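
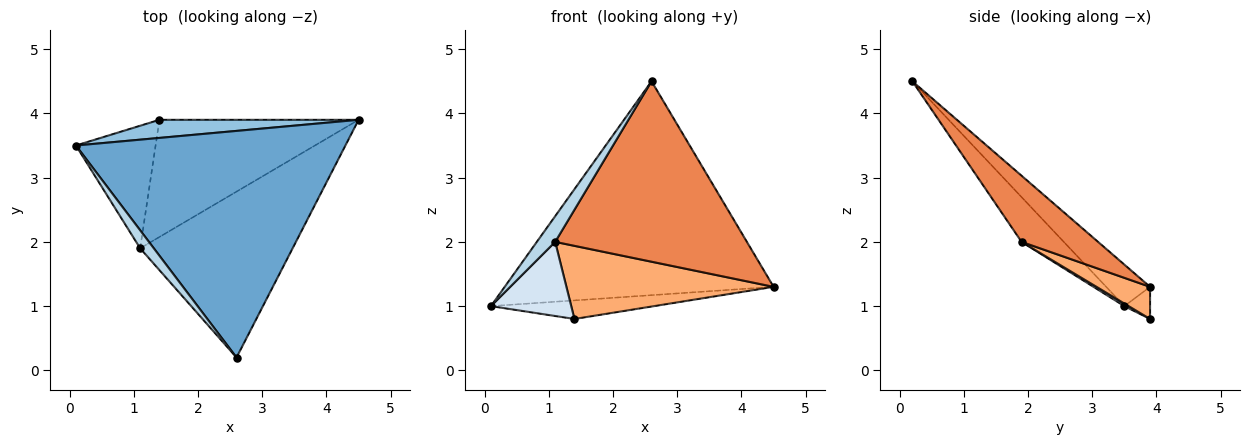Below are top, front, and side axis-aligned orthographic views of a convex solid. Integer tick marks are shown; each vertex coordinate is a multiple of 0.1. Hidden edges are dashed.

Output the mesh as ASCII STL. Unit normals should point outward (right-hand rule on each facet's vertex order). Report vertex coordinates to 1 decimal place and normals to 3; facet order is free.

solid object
 facet normal -0.111 0.682 0.723
  outer loop
   vertex 2.6 0.2 4.5
   vertex 4.5 3.9 1.3
   vertex 0.1 3.5 1.0
  endloop
 endfacet
 facet normal -0.112 0.711 0.694
  outer loop
   vertex 1.4 3.9 0.8
   vertex 0.1 3.5 1.0
   vertex 4.5 3.9 1.3
  endloop
 endfacet
 facet normal -0.883 -0.384 0.269
  outer loop
   vertex 1.1 1.9 2.0
   vertex 2.6 0.2 4.5
   vertex 0.1 3.5 1.0
  endloop
 endfacet
 facet normal 0.028 -0.517 -0.855
  outer loop
   vertex 1.1 1.9 2.0
   vertex 0.1 3.5 1.0
   vertex 1.4 3.9 0.8
  endloop
 endfacet
 facet normal 0.282 -0.706 -0.649
  outer loop
   vertex 1.1 1.9 2.0
   vertex 4.5 3.9 1.3
   vertex 2.6 0.2 4.5
  endloop
 endfacet
 facet normal 0.136 -0.525 -0.840
  outer loop
   vertex 1.1 1.9 2.0
   vertex 1.4 3.9 0.8
   vertex 4.5 3.9 1.3
  endloop
 endfacet
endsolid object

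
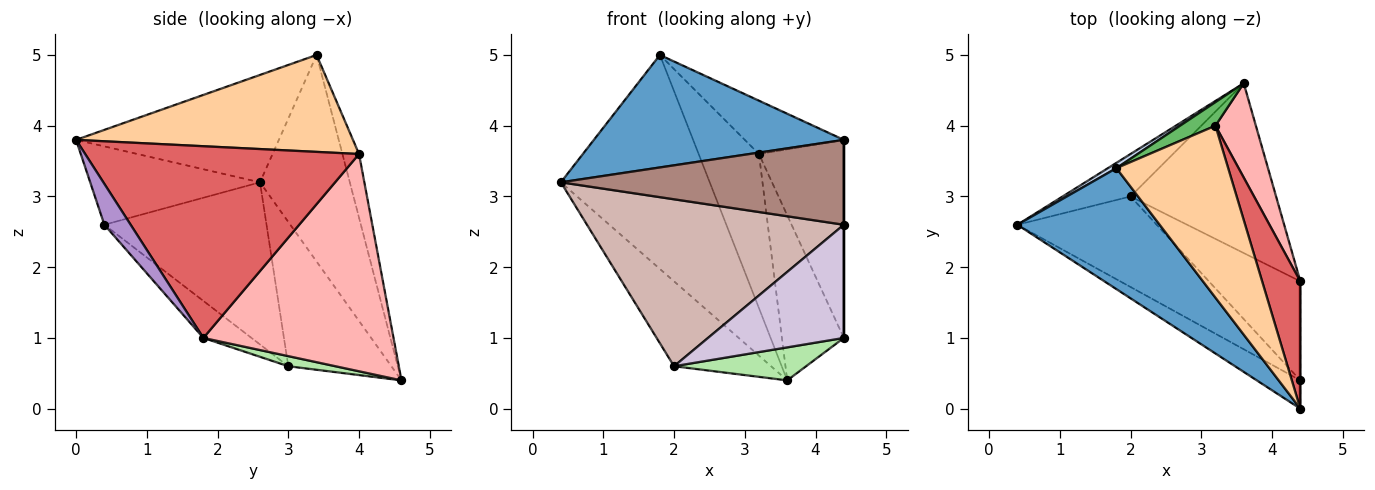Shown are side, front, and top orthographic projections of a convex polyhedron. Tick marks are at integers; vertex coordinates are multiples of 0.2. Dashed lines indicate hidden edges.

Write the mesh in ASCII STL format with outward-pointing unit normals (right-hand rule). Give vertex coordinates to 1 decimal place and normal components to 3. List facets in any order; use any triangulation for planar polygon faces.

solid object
 facet normal -0.484 -0.596 0.641
  outer loop
   vertex 1.8 3.4 5.0
   vertex 0.4 2.6 3.2
   vertex 4.4 0.0 3.8
  endloop
 endfacet
 facet normal -0.516 0.856 0.021
  outer loop
   vertex 1.8 3.4 5.0
   vertex 3.6 4.6 0.4
   vertex 0.4 2.6 3.2
  endloop
 endfacet
 facet normal -0.689 0.648 -0.324
  outer loop
   vertex 2.0 3.0 0.6
   vertex 0.4 2.6 3.2
   vertex 3.6 4.6 0.4
  endloop
 endfacet
 facet normal 0.638 0.228 0.736
  outer loop
   vertex 3.2 4.0 3.6
   vertex 1.8 3.4 5.0
   vertex 4.4 0.0 3.8
  endloop
 endfacet
 facet normal -0.263 0.954 0.146
  outer loop
   vertex 3.2 4.0 3.6
   vertex 3.6 4.6 0.4
   vertex 1.8 3.4 5.0
  endloop
 endfacet
 facet normal 0.068 -0.190 -0.979
  outer loop
   vertex 4.4 1.8 1.0
   vertex 2.0 3.0 0.6
   vertex 3.6 4.6 0.4
  endloop
 endfacet
 facet normal 0.938 0.291 0.187
  outer loop
   vertex 4.4 1.8 1.0
   vertex 3.2 4.0 3.6
   vertex 4.4 0.0 3.8
  endloop
 endfacet
 facet normal 0.936 0.305 0.174
  outer loop
   vertex 4.4 1.8 1.0
   vertex 3.6 4.6 0.4
   vertex 3.2 4.0 3.6
  endloop
 endfacet
 facet normal 1.000 0.000 0.000
  outer loop
   vertex 4.4 0.4 2.6
   vertex 4.4 1.8 1.0
   vertex 4.4 0.0 3.8
  endloop
 endfacet
 facet normal -0.258 -0.727 -0.636
  outer loop
   vertex 4.4 0.4 2.6
   vertex 2.0 3.0 0.6
   vertex 4.4 1.8 1.0
  endloop
 endfacet
 facet normal -0.495 -0.824 -0.275
  outer loop
   vertex 4.4 0.4 2.6
   vertex 4.4 0.0 3.8
   vertex 0.4 2.6 3.2
  endloop
 endfacet
 facet normal -0.485 -0.769 -0.417
  outer loop
   vertex 4.4 0.4 2.6
   vertex 0.4 2.6 3.2
   vertex 2.0 3.0 0.6
  endloop
 endfacet
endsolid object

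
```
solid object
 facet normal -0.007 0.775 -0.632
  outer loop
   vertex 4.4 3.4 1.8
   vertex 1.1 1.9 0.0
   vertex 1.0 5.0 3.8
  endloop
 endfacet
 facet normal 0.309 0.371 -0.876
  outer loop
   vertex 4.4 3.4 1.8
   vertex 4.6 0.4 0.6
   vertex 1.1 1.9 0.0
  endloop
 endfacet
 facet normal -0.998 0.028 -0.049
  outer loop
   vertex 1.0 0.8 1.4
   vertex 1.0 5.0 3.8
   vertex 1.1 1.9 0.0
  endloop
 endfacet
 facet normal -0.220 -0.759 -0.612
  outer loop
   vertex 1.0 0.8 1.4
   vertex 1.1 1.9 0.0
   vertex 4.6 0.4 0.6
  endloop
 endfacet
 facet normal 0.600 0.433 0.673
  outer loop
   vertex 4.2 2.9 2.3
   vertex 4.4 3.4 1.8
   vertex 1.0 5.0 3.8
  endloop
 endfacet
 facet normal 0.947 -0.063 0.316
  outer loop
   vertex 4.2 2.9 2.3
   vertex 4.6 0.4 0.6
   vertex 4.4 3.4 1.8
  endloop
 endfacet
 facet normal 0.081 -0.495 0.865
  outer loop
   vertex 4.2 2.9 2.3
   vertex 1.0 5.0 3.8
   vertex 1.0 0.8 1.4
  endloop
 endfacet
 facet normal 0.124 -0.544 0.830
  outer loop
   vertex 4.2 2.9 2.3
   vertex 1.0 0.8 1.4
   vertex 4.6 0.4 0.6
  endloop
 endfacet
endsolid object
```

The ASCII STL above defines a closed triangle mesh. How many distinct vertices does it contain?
6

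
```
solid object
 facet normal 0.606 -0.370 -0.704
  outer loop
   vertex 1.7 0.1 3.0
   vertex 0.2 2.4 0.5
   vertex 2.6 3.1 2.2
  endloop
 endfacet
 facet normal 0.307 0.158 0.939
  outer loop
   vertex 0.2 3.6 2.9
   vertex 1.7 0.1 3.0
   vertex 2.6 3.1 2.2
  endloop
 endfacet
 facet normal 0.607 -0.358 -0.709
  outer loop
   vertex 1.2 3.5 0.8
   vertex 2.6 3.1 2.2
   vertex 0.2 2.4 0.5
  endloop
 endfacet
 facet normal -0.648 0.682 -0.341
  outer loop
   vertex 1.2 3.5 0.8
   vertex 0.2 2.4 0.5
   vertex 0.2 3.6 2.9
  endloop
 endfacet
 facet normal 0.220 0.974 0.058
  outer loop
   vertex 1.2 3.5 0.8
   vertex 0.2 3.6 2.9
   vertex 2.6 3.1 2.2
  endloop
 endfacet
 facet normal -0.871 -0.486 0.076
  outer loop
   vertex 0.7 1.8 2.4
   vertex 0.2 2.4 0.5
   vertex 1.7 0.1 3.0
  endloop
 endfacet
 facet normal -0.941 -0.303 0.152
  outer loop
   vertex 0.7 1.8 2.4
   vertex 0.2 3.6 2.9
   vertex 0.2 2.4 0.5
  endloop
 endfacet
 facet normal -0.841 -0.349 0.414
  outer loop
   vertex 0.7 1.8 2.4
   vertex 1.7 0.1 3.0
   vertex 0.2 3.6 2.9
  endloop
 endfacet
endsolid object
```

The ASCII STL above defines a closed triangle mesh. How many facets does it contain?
8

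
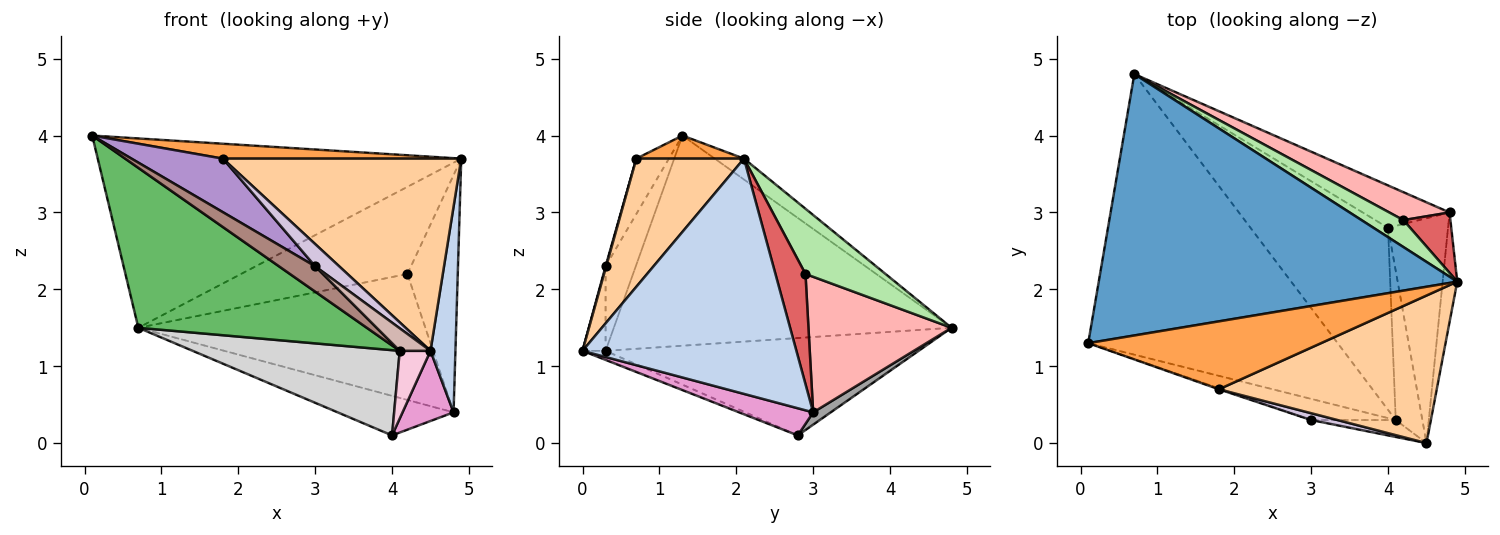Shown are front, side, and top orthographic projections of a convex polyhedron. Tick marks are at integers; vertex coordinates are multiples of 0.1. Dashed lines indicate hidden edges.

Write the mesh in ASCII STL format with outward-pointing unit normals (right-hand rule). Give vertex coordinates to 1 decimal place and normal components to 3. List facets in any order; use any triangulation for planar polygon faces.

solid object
 facet normal -0.047 0.586 0.809
  outer loop
   vertex 0.7 4.8 1.5
   vertex 0.1 1.3 4.0
   vertex 4.9 2.1 3.7
  endloop
 endfacet
 facet normal 0.991 -0.116 -0.062
  outer loop
   vertex 4.8 3.0 0.4
   vertex 4.9 2.1 3.7
   vertex 4.5 0.0 1.2
  endloop
 endfacet
 facet normal 0.096 -0.213 0.972
  outer loop
   vertex 1.8 0.7 3.7
   vertex 4.9 2.1 3.7
   vertex 0.1 1.3 4.0
  endloop
 endfacet
 facet normal 0.337 -0.747 0.573
  outer loop
   vertex 1.8 0.7 3.7
   vertex 4.5 0.0 1.2
   vertex 4.9 2.1 3.7
  endloop
 endfacet
 facet normal -0.591 -0.400 -0.701
  outer loop
   vertex 4.1 0.3 1.2
   vertex 0.1 1.3 4.0
   vertex 0.7 4.8 1.5
  endloop
 endfacet
 facet normal 0.418 0.868 0.268
  outer loop
   vertex 4.2 2.9 2.2
   vertex 0.7 4.8 1.5
   vertex 4.9 2.1 3.7
  endloop
 endfacet
 facet normal 0.501 0.839 0.214
  outer loop
   vertex 4.2 2.9 2.2
   vertex 4.9 2.1 3.7
   vertex 4.8 3.0 0.4
  endloop
 endfacet
 facet normal 0.438 0.878 0.195
  outer loop
   vertex 4.2 2.9 2.2
   vertex 4.8 3.0 0.4
   vertex 0.7 4.8 1.5
  endloop
 endfacet
 facet normal -0.336 -0.942 -0.019
  outer loop
   vertex 3.0 0.3 2.3
   vertex 1.8 0.7 3.7
   vertex 0.1 1.3 4.0
  endloop
 endfacet
 facet normal 0.024 -0.955 0.294
  outer loop
   vertex 3.0 0.3 2.3
   vertex 4.5 0.0 1.2
   vertex 1.8 0.7 3.7
  endloop
 endfacet
 facet normal -0.539 -0.647 -0.539
  outer loop
   vertex 3.0 0.3 2.3
   vertex 0.1 1.3 4.0
   vertex 4.1 0.3 1.2
  endloop
 endfacet
 facet normal -0.514 -0.686 -0.514
  outer loop
   vertex 3.0 0.3 2.3
   vertex 4.1 0.3 1.2
   vertex 4.5 0.0 1.2
  endloop
 endfacet
 facet normal 0.397 -0.273 -0.876
  outer loop
   vertex 4.0 2.8 0.1
   vertex 4.8 3.0 0.4
   vertex 4.5 0.0 1.2
  endloop
 endfacet
 facet normal -0.296 -0.395 -0.870
  outer loop
   vertex 4.0 2.8 0.1
   vertex 4.5 0.0 1.2
   vertex 4.1 0.3 1.2
  endloop
 endfacet
 facet normal 0.103 0.679 -0.727
  outer loop
   vertex 4.0 2.8 0.1
   vertex 0.7 4.8 1.5
   vertex 4.8 3.0 0.4
  endloop
 endfacet
 facet normal -0.540 -0.357 -0.762
  outer loop
   vertex 4.0 2.8 0.1
   vertex 4.1 0.3 1.2
   vertex 0.7 4.8 1.5
  endloop
 endfacet
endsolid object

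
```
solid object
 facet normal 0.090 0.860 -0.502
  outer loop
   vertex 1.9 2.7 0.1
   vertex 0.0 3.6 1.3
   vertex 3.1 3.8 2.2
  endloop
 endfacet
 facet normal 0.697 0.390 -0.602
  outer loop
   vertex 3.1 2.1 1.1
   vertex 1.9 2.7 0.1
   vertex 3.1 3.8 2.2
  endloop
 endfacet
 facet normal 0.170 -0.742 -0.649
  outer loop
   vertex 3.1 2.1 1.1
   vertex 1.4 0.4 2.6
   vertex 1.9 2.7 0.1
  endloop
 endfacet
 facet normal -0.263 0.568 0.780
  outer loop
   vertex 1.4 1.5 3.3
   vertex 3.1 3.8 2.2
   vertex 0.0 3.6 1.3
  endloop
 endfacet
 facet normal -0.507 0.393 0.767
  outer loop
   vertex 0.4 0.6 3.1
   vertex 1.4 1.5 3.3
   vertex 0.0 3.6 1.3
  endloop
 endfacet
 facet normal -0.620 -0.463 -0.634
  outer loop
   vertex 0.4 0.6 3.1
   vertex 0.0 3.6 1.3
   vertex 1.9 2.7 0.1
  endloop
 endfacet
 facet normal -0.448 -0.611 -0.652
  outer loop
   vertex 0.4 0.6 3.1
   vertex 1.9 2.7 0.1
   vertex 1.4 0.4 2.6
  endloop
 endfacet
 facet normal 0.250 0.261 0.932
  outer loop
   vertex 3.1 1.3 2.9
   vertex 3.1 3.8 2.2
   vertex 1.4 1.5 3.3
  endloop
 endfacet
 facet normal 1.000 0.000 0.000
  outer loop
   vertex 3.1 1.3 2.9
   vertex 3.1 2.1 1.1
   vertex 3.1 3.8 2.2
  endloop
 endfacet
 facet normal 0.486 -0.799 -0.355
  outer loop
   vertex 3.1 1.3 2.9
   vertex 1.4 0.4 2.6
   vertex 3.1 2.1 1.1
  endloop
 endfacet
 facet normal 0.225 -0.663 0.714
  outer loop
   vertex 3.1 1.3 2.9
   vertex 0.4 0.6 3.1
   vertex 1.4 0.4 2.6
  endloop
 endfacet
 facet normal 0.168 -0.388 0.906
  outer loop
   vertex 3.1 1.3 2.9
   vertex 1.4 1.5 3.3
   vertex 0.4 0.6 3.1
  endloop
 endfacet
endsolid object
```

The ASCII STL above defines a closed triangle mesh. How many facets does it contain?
12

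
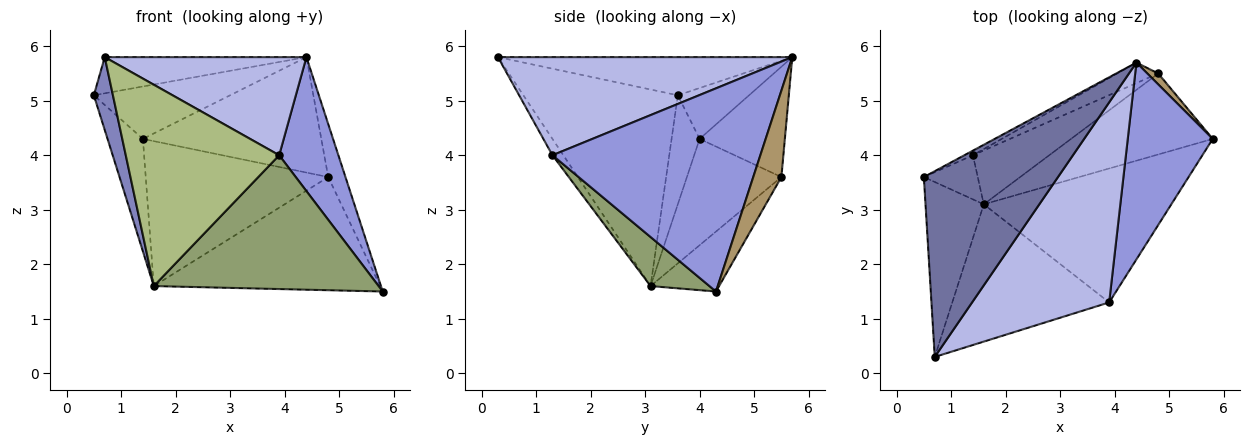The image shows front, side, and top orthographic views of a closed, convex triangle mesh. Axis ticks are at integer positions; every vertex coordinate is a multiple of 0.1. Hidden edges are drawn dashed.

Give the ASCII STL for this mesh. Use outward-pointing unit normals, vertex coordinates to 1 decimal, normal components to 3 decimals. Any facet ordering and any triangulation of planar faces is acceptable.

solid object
 facet normal -0.269 0.184 0.945
  outer loop
   vertex 4.4 5.7 5.8
   vertex 0.5 3.6 5.1
   vertex 0.7 0.3 5.8
  endloop
 endfacet
 facet normal -0.952 -0.118 -0.282
  outer loop
   vertex 1.6 3.1 1.6
   vertex 0.7 0.3 5.8
   vertex 0.5 3.6 5.1
  endloop
 endfacet
 facet normal 0.892 -0.254 0.373
  outer loop
   vertex 3.9 1.3 4.0
   vertex 5.8 4.3 1.5
   vertex 4.4 5.7 5.8
  endloop
 endfacet
 facet normal 0.541 -0.370 0.755
  outer loop
   vertex 3.9 1.3 4.0
   vertex 4.4 5.7 5.8
   vertex 0.7 0.3 5.8
  endloop
 endfacet
 facet normal 0.182 -0.695 -0.696
  outer loop
   vertex 3.9 1.3 4.0
   vertex 1.6 3.1 1.6
   vertex 5.8 4.3 1.5
  endloop
 endfacet
 facet normal -0.059 -0.825 -0.562
  outer loop
   vertex 3.9 1.3 4.0
   vertex 0.7 0.3 5.8
   vertex 1.6 3.1 1.6
  endloop
 endfacet
 facet normal -0.462 0.884 -0.078
  outer loop
   vertex 1.4 4.0 4.3
   vertex 0.5 3.6 5.1
   vertex 4.4 5.7 5.8
  endloop
 endfacet
 facet normal -0.594 0.749 -0.294
  outer loop
   vertex 1.4 4.0 4.3
   vertex 1.6 3.1 1.6
   vertex 0.5 3.6 5.1
  endloop
 endfacet
 facet normal 0.848 0.519 0.107
  outer loop
   vertex 4.8 5.5 3.6
   vertex 4.4 5.7 5.8
   vertex 5.8 4.3 1.5
  endloop
 endfacet
 facet normal -0.239 0.790 -0.565
  outer loop
   vertex 4.8 5.5 3.6
   vertex 5.8 4.3 1.5
   vertex 1.6 3.1 1.6
  endloop
 endfacet
 facet normal -0.426 0.891 -0.158
  outer loop
   vertex 4.8 5.5 3.6
   vertex 1.4 4.0 4.3
   vertex 4.4 5.7 5.8
  endloop
 endfacet
 facet normal -0.437 0.843 -0.313
  outer loop
   vertex 4.8 5.5 3.6
   vertex 1.6 3.1 1.6
   vertex 1.4 4.0 4.3
  endloop
 endfacet
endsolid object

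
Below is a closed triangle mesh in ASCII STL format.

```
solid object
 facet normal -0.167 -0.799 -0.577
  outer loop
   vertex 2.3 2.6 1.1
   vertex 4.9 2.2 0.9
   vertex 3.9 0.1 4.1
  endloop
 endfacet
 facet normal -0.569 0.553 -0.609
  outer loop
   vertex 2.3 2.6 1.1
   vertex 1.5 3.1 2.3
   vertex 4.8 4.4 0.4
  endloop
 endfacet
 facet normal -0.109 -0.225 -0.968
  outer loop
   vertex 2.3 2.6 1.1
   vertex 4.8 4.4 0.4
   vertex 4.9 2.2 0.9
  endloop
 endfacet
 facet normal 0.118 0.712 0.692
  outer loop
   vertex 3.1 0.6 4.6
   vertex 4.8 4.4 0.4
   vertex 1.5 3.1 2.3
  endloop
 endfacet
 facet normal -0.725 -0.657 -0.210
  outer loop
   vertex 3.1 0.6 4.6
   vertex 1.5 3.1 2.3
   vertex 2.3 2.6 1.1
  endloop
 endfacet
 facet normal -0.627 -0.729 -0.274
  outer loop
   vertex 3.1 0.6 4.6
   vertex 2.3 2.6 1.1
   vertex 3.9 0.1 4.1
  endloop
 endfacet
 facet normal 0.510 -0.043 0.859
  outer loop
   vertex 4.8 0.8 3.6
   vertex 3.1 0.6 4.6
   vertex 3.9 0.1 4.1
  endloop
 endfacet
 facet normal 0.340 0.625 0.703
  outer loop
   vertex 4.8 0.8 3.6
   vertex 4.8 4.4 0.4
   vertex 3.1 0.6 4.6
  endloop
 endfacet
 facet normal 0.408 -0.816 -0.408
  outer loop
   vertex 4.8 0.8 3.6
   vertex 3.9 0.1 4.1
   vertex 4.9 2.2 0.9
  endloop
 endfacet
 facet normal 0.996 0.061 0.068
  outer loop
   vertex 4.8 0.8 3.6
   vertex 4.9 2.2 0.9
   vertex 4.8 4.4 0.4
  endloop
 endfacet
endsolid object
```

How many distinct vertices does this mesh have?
7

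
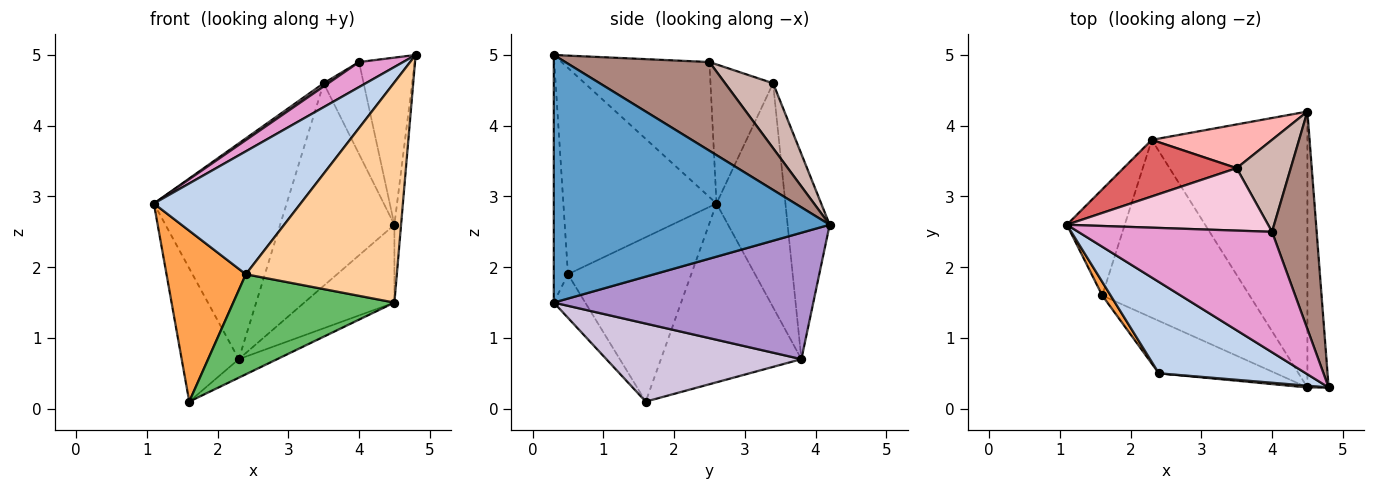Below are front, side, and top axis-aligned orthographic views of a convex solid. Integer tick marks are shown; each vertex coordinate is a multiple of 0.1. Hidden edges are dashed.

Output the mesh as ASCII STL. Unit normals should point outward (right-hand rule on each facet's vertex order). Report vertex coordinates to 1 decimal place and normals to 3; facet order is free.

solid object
 facet normal 0.996 0.024 -0.085
  outer loop
   vertex 4.5 0.3 1.5
   vertex 4.5 4.2 2.6
   vertex 4.8 0.3 5.0
  endloop
 endfacet
 facet normal -0.642 -0.615 0.457
  outer loop
   vertex 2.4 0.5 1.9
   vertex 4.8 0.3 5.0
   vertex 1.1 2.6 2.9
  endloop
 endfacet
 facet normal -0.840 -0.541 0.043
  outer loop
   vertex 2.4 0.5 1.9
   vertex 1.1 2.6 2.9
   vertex 1.6 1.6 0.1
  endloop
 endfacet
 facet normal -0.093 -0.996 0.008
  outer loop
   vertex 2.4 0.5 1.9
   vertex 4.5 0.3 1.5
   vertex 4.8 0.3 5.0
  endloop
 endfacet
 facet normal -0.170 -0.873 -0.458
  outer loop
   vertex 2.4 0.5 1.9
   vertex 1.6 1.6 0.1
   vertex 4.5 0.3 1.5
  endloop
 endfacet
 facet normal -0.887 0.361 -0.287
  outer loop
   vertex 2.3 3.8 0.7
   vertex 1.6 1.6 0.1
   vertex 1.1 2.6 2.9
  endloop
 endfacet
 facet normal -0.449 0.864 0.227
  outer loop
   vertex 2.3 3.8 0.7
   vertex 1.1 2.6 2.9
   vertex 3.5 3.4 4.6
  endloop
 endfacet
 facet normal -0.339 0.920 0.199
  outer loop
   vertex 2.3 3.8 0.7
   vertex 3.5 3.4 4.6
   vertex 4.5 4.2 2.6
  endloop
 endfacet
 facet normal 0.616 0.214 -0.758
  outer loop
   vertex 2.3 3.8 0.7
   vertex 4.5 4.2 2.6
   vertex 4.5 0.3 1.5
  endloop
 endfacet
 facet normal 0.466 0.092 -0.880
  outer loop
   vertex 2.3 3.8 0.7
   vertex 4.5 0.3 1.5
   vertex 1.6 1.6 0.1
  endloop
 endfacet
 facet normal 0.844 0.326 0.425
  outer loop
   vertex 4.0 2.5 4.9
   vertex 4.8 0.3 5.0
   vertex 4.5 4.2 2.6
  endloop
 endfacet
 facet normal 0.647 0.539 0.539
  outer loop
   vertex 4.0 2.5 4.9
   vertex 4.5 4.2 2.6
   vertex 3.5 3.4 4.6
  endloop
 endfacet
 facet normal -0.564 -0.168 0.809
  outer loop
   vertex 4.0 2.5 4.9
   vertex 1.1 2.6 2.9
   vertex 4.8 0.3 5.0
  endloop
 endfacet
 facet normal -0.568 -0.042 0.822
  outer loop
   vertex 4.0 2.5 4.9
   vertex 3.5 3.4 4.6
   vertex 1.1 2.6 2.9
  endloop
 endfacet
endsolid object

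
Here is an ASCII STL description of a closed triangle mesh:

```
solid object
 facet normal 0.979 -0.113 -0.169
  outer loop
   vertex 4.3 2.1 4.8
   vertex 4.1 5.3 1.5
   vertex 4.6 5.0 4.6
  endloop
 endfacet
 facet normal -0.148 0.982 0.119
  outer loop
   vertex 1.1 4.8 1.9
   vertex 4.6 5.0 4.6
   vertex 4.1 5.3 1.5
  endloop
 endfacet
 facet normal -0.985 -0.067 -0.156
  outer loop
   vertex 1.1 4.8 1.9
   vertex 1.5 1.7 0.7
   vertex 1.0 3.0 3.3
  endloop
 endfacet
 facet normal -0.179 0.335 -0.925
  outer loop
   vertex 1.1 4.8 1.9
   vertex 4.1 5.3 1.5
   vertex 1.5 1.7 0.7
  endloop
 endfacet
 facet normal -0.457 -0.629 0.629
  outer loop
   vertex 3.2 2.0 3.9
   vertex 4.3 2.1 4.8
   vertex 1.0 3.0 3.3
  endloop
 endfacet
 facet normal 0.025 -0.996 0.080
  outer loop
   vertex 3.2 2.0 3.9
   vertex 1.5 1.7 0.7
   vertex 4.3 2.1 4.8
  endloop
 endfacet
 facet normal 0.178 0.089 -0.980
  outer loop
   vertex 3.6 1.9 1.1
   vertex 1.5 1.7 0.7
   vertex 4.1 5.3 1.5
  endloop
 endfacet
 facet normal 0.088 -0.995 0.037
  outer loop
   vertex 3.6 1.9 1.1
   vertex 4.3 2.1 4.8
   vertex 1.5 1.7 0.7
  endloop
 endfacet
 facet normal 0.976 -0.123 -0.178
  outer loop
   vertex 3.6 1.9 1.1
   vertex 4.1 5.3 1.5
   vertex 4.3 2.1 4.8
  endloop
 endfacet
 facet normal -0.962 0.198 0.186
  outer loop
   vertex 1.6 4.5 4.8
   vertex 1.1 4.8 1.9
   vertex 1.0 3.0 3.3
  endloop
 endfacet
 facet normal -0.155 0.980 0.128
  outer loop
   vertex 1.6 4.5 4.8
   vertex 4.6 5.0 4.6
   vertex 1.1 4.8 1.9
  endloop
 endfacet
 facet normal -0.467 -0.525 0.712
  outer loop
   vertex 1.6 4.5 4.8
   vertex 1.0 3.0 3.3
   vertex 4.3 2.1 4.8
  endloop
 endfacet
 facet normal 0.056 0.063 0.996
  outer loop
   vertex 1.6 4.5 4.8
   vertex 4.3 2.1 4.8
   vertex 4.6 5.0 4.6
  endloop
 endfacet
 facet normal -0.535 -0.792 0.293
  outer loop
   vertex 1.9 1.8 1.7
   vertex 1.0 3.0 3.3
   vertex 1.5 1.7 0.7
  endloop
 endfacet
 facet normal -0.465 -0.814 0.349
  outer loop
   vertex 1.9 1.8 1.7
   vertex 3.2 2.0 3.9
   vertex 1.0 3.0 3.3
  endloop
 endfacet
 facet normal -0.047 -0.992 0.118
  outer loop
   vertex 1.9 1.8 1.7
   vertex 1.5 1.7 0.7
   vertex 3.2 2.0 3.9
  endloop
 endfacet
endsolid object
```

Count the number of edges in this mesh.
24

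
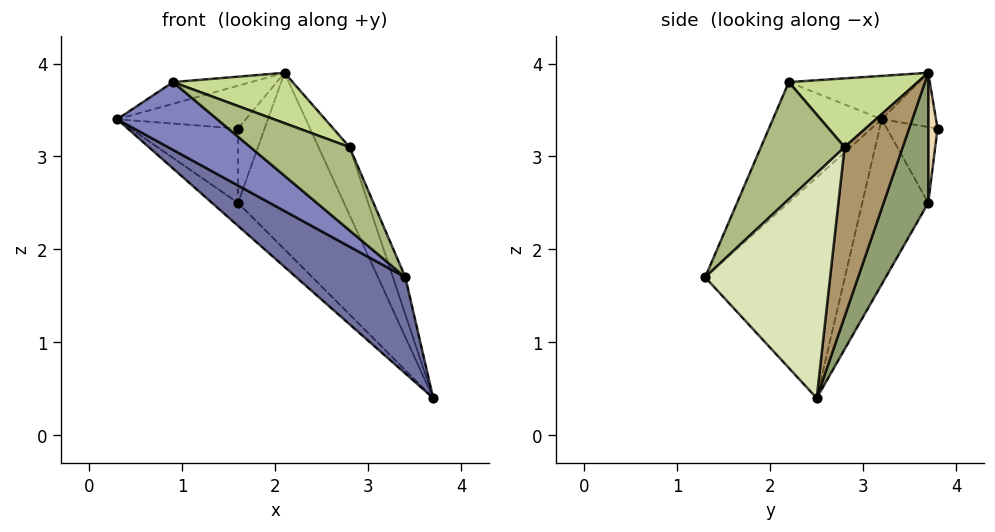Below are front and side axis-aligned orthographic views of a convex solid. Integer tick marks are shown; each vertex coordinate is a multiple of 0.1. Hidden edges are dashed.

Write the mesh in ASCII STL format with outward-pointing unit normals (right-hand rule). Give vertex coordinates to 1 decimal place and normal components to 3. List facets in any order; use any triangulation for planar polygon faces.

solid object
 facet normal -0.631 -0.492 -0.600
  outer loop
   vertex 3.4 1.3 1.7
   vertex 0.3 3.2 3.4
   vertex 3.7 2.5 0.4
  endloop
 endfacet
 facet normal -0.635 -0.584 -0.506
  outer loop
   vertex 0.9 2.2 3.8
   vertex 0.3 3.2 3.4
   vertex 3.4 1.3 1.7
  endloop
 endfacet
 facet normal -0.311 0.186 0.932
  outer loop
   vertex 0.9 2.2 3.8
   vertex 2.1 3.7 3.9
   vertex 0.3 3.2 3.4
  endloop
 endfacet
 facet normal -0.613 0.242 -0.752
  outer loop
   vertex 1.6 3.7 2.5
   vertex 3.7 2.5 0.4
   vertex 0.3 3.2 3.4
  endloop
 endfacet
 facet normal 0.384 0.913 -0.137
  outer loop
   vertex 1.6 3.7 2.5
   vertex 2.1 3.7 3.9
   vertex 3.7 2.5 0.4
  endloop
 endfacet
 facet normal 0.435 -0.515 0.738
  outer loop
   vertex 2.8 2.8 3.1
   vertex 0.9 2.2 3.8
   vertex 3.4 1.3 1.7
  endloop
 endfacet
 facet normal 0.425 -0.394 0.815
  outer loop
   vertex 2.8 2.8 3.1
   vertex 2.1 3.7 3.9
   vertex 0.9 2.2 3.8
  endloop
 endfacet
 facet normal 0.948 0.094 0.305
  outer loop
   vertex 2.8 2.8 3.1
   vertex 3.4 1.3 1.7
   vertex 3.7 2.5 0.4
  endloop
 endfacet
 facet normal 0.857 0.458 0.235
  outer loop
   vertex 2.8 2.8 3.1
   vertex 3.7 2.5 0.4
   vertex 2.1 3.7 3.9
  endloop
 endfacet
 facet normal -0.351 0.832 0.431
  outer loop
   vertex 1.6 3.8 3.3
   vertex 0.3 3.2 3.4
   vertex 2.1 3.7 3.9
  endloop
 endfacet
 facet normal -0.424 0.899 -0.112
  outer loop
   vertex 1.6 3.8 3.3
   vertex 1.6 3.7 2.5
   vertex 0.3 3.2 3.4
  endloop
 endfacet
 facet normal 0.328 0.937 -0.117
  outer loop
   vertex 1.6 3.8 3.3
   vertex 2.1 3.7 3.9
   vertex 1.6 3.7 2.5
  endloop
 endfacet
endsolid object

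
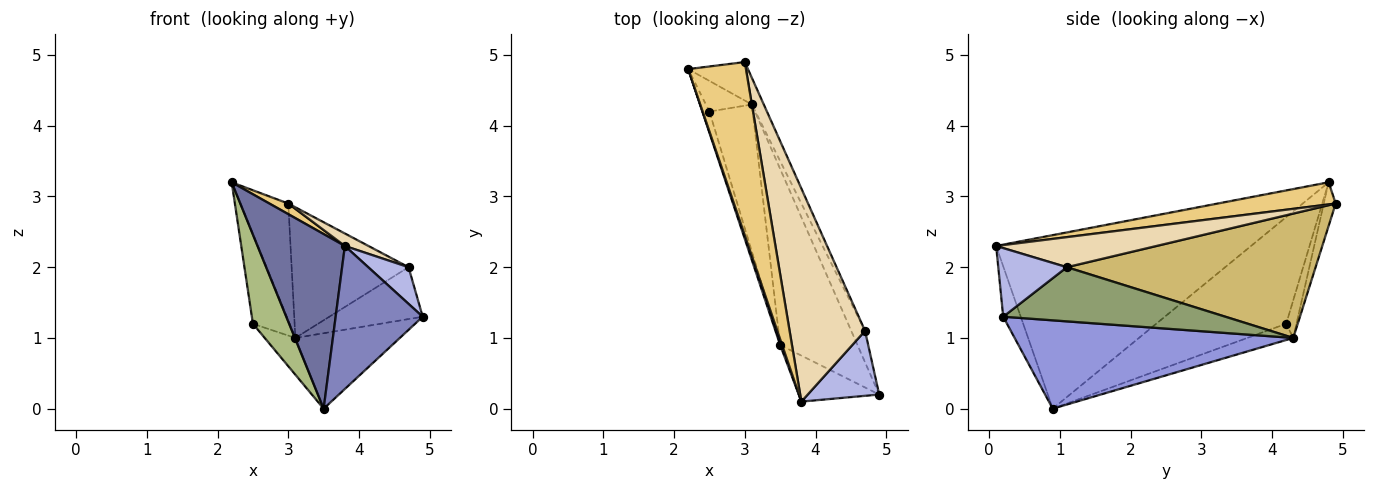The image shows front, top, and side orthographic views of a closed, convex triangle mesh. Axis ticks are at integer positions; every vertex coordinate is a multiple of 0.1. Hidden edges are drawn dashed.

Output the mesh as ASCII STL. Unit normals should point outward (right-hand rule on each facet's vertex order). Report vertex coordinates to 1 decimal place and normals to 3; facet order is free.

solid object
 facet normal -0.946 -0.324 0.011
  outer loop
   vertex 3.5 0.9 0.0
   vertex 3.8 0.1 2.3
   vertex 2.2 4.8 3.2
  endloop
 endfacet
 facet normal -0.188 -0.935 -0.301
  outer loop
   vertex 3.5 0.9 0.0
   vertex 4.9 0.2 1.3
   vertex 3.8 0.1 2.3
  endloop
 endfacet
 facet normal 0.724 0.272 -0.634
  outer loop
   vertex 3.1 4.3 1.0
   vertex 4.9 0.2 1.3
   vertex 3.5 0.9 0.0
  endloop
 endfacet
 facet normal 0.642 -0.377 0.668
  outer loop
   vertex 4.7 1.1 2.0
   vertex 3.8 0.1 2.3
   vertex 4.9 0.2 1.3
  endloop
 endfacet
 facet normal 0.897 0.377 -0.229
  outer loop
   vertex 4.7 1.1 2.0
   vertex 4.9 0.2 1.3
   vertex 3.1 4.3 1.0
  endloop
 endfacet
 facet normal -0.961 -0.268 -0.064
  outer loop
   vertex 2.5 4.2 1.2
   vertex 3.5 0.9 0.0
   vertex 2.2 4.8 3.2
  endloop
 endfacet
 facet normal -0.257 0.914 -0.313
  outer loop
   vertex 2.5 4.2 1.2
   vertex 2.2 4.8 3.2
   vertex 3.1 4.3 1.0
  endloop
 endfacet
 facet normal -0.342 0.228 -0.912
  outer loop
   vertex 2.5 4.2 1.2
   vertex 3.1 4.3 1.0
   vertex 3.5 0.9 0.0
  endloop
 endfacet
 facet normal -0.230 0.925 -0.304
  outer loop
   vertex 3.0 4.9 2.9
   vertex 3.1 4.3 1.0
   vertex 2.2 4.8 3.2
  endloop
 endfacet
 facet normal 0.902 0.424 -0.086
  outer loop
   vertex 3.0 4.9 2.9
   vertex 4.7 1.1 2.0
   vertex 3.1 4.3 1.0
  endloop
 endfacet
 facet normal 0.357 -0.057 0.932
  outer loop
   vertex 3.0 4.9 2.9
   vertex 2.2 4.8 3.2
   vertex 3.8 0.1 2.3
  endloop
 endfacet
 facet normal 0.370 -0.054 0.928
  outer loop
   vertex 3.0 4.9 2.9
   vertex 3.8 0.1 2.3
   vertex 4.7 1.1 2.0
  endloop
 endfacet
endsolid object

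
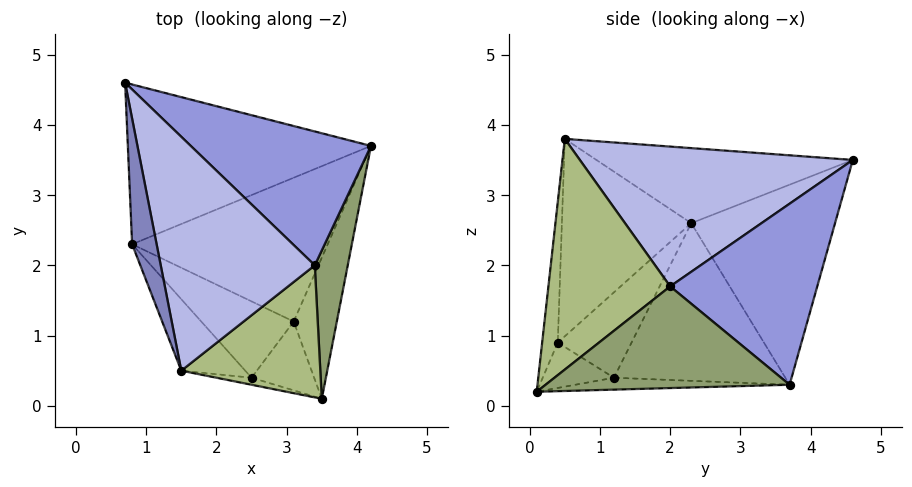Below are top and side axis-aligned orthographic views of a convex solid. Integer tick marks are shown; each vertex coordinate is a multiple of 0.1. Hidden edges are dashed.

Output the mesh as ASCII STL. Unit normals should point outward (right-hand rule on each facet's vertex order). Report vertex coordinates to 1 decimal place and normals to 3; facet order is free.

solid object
 facet normal -0.613 0.265 -0.745
  outer loop
   vertex 0.8 2.3 2.6
   vertex 0.7 4.6 3.5
   vertex 4.2 3.7 0.3
  endloop
 endfacet
 facet normal -0.938 -0.161 0.306
  outer loop
   vertex 0.8 2.3 2.6
   vertex 1.5 0.5 3.8
   vertex 0.7 4.6 3.5
  endloop
 endfacet
 facet normal 0.688 0.240 0.685
  outer loop
   vertex 3.4 2.0 1.7
   vertex 4.2 3.7 0.3
   vertex 0.7 4.6 3.5
  endloop
 endfacet
 facet normal 0.661 0.182 0.728
  outer loop
   vertex 3.4 2.0 1.7
   vertex 0.7 4.6 3.5
   vertex 1.5 0.5 3.8
  endloop
 endfacet
 facet normal 0.934 -0.190 0.303
  outer loop
   vertex 3.4 2.0 1.7
   vertex 3.5 0.1 0.2
   vertex 4.2 3.7 0.3
  endloop
 endfacet
 facet normal 0.805 -0.341 0.485
  outer loop
   vertex 3.4 2.0 1.7
   vertex 1.5 0.5 3.8
   vertex 3.5 0.1 0.2
  endloop
 endfacet
 facet normal -0.265 0.078 -0.961
  outer loop
   vertex 3.1 1.2 0.4
   vertex 4.2 3.7 0.3
   vertex 3.5 0.1 0.2
  endloop
 endfacet
 facet normal -0.610 0.238 -0.756
  outer loop
   vertex 3.1 1.2 0.4
   vertex 0.8 2.3 2.6
   vertex 4.2 3.7 0.3
  endloop
 endfacet
 facet normal -0.585 -0.066 -0.808
  outer loop
   vertex 2.5 0.4 0.9
   vertex 3.1 1.2 0.4
   vertex 3.5 0.1 0.2
  endloop
 endfacet
 facet normal -0.678 0.050 -0.734
  outer loop
   vertex 2.5 0.4 0.9
   vertex 0.8 2.3 2.6
   vertex 3.1 1.2 0.4
  endloop
 endfacet
 facet normal -0.341 -0.936 -0.085
  outer loop
   vertex 2.5 0.4 0.9
   vertex 3.5 0.1 0.2
   vertex 1.5 0.5 3.8
  endloop
 endfacet
 facet normal -0.825 -0.499 -0.267
  outer loop
   vertex 2.5 0.4 0.9
   vertex 1.5 0.5 3.8
   vertex 0.8 2.3 2.6
  endloop
 endfacet
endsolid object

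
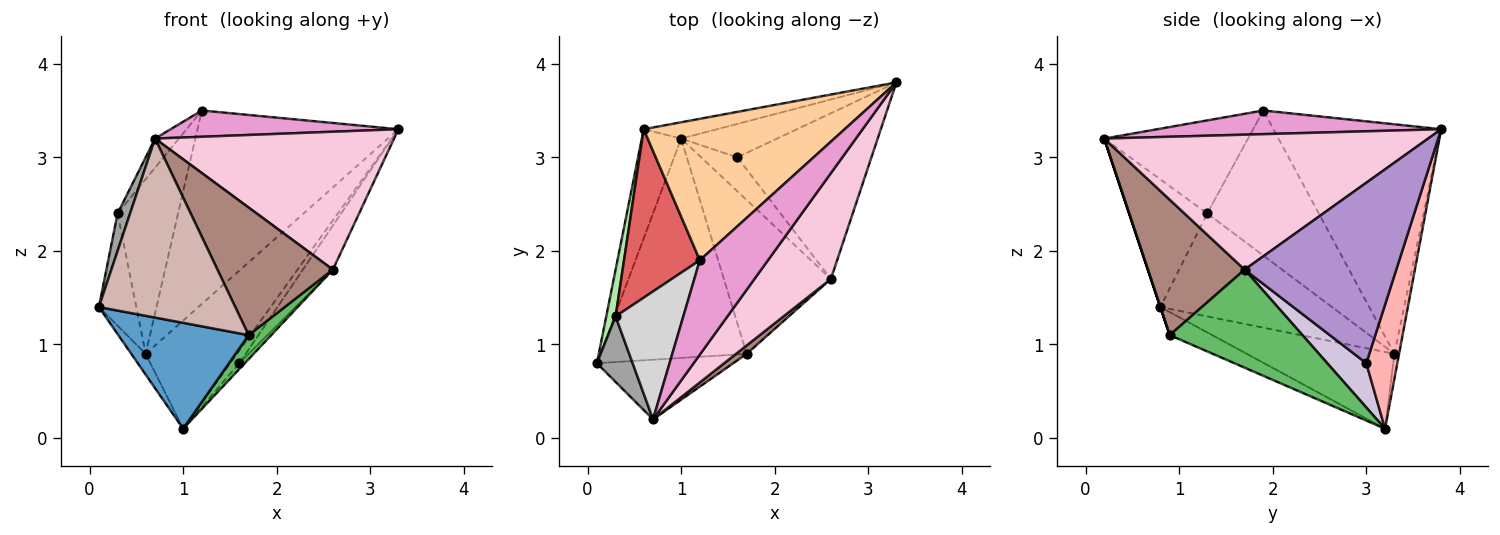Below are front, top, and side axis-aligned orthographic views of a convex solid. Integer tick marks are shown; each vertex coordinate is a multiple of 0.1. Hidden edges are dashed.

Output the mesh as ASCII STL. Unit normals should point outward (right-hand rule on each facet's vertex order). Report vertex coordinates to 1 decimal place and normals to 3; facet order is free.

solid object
 facet normal -0.140 -0.430 -0.892
  outer loop
   vertex 1.7 0.9 1.1
   vertex 0.1 0.8 1.4
   vertex 1.0 3.2 0.1
  endloop
 endfacet
 facet normal -0.887 0.087 -0.454
  outer loop
   vertex 0.6 3.3 0.9
   vertex 1.0 3.2 0.1
   vertex 0.1 0.8 1.4
  endloop
 endfacet
 facet normal -0.051 0.988 -0.149
  outer loop
   vertex 0.6 3.3 0.9
   vertex 3.3 3.8 3.3
   vertex 1.0 3.2 0.1
  endloop
 endfacet
 facet normal -0.559 0.669 0.489
  outer loop
   vertex 0.6 3.3 0.9
   vertex 1.2 1.9 3.5
   vertex 3.3 3.8 3.3
  endloop
 endfacet
 facet normal 0.671 -0.114 -0.732
  outer loop
   vertex 2.6 1.7 1.8
   vertex 1.7 0.9 1.1
   vertex 1.0 3.2 0.1
  endloop
 endfacet
 facet normal -0.973 0.212 0.088
  outer loop
   vertex 0.3 1.3 2.4
   vertex 0.6 3.3 0.9
   vertex 0.1 0.8 1.4
  endloop
 endfacet
 facet normal -0.799 0.433 0.417
  outer loop
   vertex 0.3 1.3 2.4
   vertex 1.2 1.9 3.5
   vertex 0.6 3.3 0.9
  endloop
 endfacet
 facet normal 0.771 0.225 -0.596
  outer loop
   vertex 1.6 3.0 0.8
   vertex 1.0 3.2 0.1
   vertex 3.3 3.8 3.3
  endloop
 endfacet
 facet normal 0.793 0.157 -0.589
  outer loop
   vertex 1.6 3.0 0.8
   vertex 3.3 3.8 3.3
   vertex 2.6 1.7 1.8
  endloop
 endfacet
 facet normal 0.770 0.108 -0.629
  outer loop
   vertex 1.6 3.0 0.8
   vertex 2.6 1.7 1.8
   vertex 1.0 3.2 0.1
  endloop
 endfacet
 facet normal 0.641 -0.766 0.050
  outer loop
   vertex 0.7 0.2 3.2
   vertex 1.7 0.9 1.1
   vertex 2.6 1.7 1.8
  endloop
 endfacet
 facet normal 0.000 -0.949 -0.316
  outer loop
   vertex 0.7 0.2 3.2
   vertex 0.1 0.8 1.4
   vertex 1.7 0.9 1.1
  endloop
 endfacet
 facet normal 0.317 -0.255 0.914
  outer loop
   vertex 0.7 0.2 3.2
   vertex 3.3 3.8 3.3
   vertex 1.2 1.9 3.5
  endloop
 endfacet
 facet normal 0.732 -0.540 0.415
  outer loop
   vertex 0.7 0.2 3.2
   vertex 2.6 1.7 1.8
   vertex 3.3 3.8 3.3
  endloop
 endfacet
 facet normal -0.952 -0.152 0.266
  outer loop
   vertex 0.7 0.2 3.2
   vertex 0.3 1.3 2.4
   vertex 0.1 0.8 1.4
  endloop
 endfacet
 facet normal -0.801 0.133 0.583
  outer loop
   vertex 0.7 0.2 3.2
   vertex 1.2 1.9 3.5
   vertex 0.3 1.3 2.4
  endloop
 endfacet
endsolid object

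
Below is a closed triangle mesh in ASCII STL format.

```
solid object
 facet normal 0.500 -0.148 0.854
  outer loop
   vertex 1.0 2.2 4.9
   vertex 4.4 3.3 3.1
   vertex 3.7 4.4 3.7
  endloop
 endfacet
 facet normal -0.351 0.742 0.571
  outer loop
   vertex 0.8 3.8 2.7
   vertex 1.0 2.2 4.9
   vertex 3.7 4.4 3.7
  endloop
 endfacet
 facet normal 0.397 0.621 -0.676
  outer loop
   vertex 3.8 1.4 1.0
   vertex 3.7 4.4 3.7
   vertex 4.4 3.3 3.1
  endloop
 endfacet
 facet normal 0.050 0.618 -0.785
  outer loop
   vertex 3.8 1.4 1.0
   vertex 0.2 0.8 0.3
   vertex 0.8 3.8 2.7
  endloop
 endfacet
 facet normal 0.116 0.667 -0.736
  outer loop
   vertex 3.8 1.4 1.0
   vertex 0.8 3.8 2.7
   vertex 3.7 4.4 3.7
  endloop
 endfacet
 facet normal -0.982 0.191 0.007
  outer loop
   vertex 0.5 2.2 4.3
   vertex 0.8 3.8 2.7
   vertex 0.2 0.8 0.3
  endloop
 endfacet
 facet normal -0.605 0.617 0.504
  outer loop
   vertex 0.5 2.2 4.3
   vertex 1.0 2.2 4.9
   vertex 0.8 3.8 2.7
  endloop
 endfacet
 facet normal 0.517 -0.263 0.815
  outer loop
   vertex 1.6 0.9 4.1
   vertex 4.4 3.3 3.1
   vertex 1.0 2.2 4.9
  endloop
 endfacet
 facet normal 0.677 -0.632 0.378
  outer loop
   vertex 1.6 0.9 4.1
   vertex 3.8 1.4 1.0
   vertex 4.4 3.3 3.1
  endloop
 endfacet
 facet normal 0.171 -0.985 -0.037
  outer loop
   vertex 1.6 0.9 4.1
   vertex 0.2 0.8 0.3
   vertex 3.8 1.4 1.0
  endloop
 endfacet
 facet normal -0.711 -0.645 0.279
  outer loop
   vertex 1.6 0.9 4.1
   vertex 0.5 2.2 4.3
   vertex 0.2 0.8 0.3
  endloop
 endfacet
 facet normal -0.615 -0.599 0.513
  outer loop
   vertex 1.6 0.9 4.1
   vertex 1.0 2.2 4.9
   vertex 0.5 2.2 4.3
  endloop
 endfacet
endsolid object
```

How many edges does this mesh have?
18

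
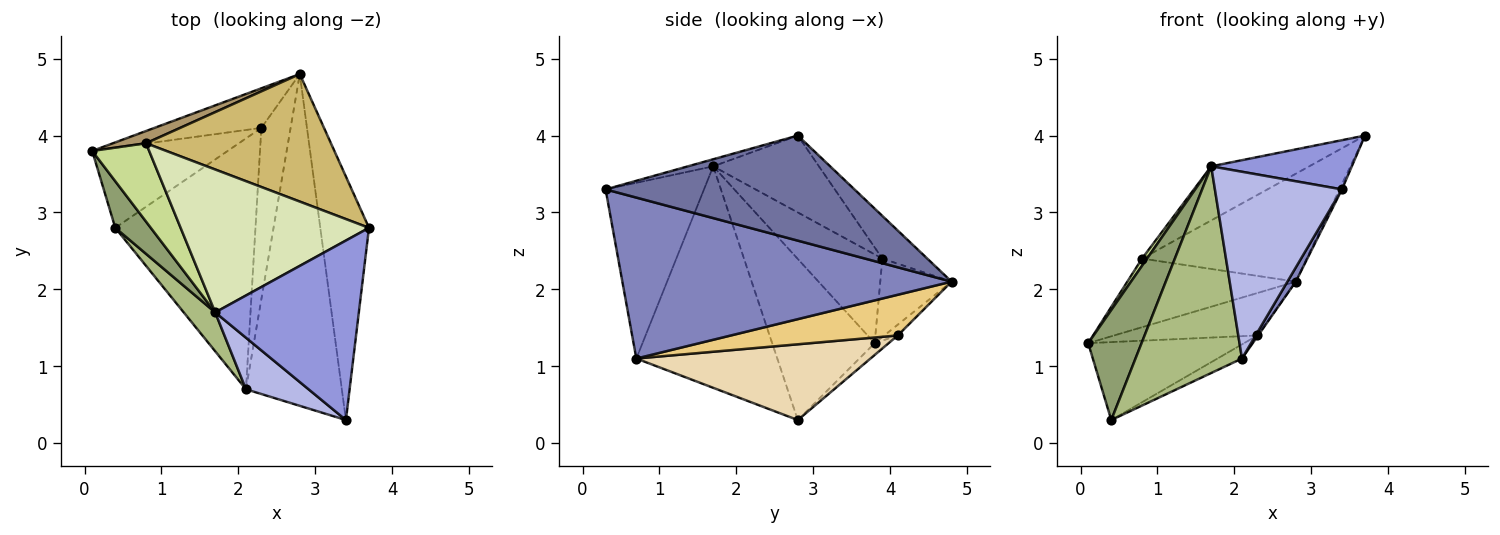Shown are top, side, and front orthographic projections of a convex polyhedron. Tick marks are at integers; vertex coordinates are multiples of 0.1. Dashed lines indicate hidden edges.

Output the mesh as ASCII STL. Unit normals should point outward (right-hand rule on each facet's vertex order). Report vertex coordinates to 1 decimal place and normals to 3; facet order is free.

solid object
 facet normal 0.907 0.009 -0.420
  outer loop
   vertex 2.8 4.8 2.1
   vertex 3.7 2.8 4.0
   vertex 3.4 0.3 3.3
  endloop
 endfacet
 facet normal 0.859 -0.022 -0.512
  outer loop
   vertex 2.1 0.7 1.1
   vertex 2.8 4.8 2.1
   vertex 3.4 0.3 3.3
  endloop
 endfacet
 facet normal -0.047 -0.264 0.963
  outer loop
   vertex 1.7 1.7 3.6
   vertex 3.4 0.3 3.3
   vertex 3.7 2.8 4.0
  endloop
 endfacet
 facet normal -0.598 -0.772 0.213
  outer loop
   vertex 1.7 1.7 3.6
   vertex 2.1 0.7 1.1
   vertex 3.4 0.3 3.3
  endloop
 endfacet
 facet normal -0.871 -0.453 0.192
  outer loop
   vertex 0.4 2.8 0.3
   vertex 1.7 1.7 3.6
   vertex 0.1 3.8 1.3
  endloop
 endfacet
 facet normal -0.793 -0.599 0.113
  outer loop
   vertex 0.4 2.8 0.3
   vertex 2.1 0.7 1.1
   vertex 1.7 1.7 3.6
  endloop
 endfacet
 facet normal -0.841 -0.050 0.539
  outer loop
   vertex 0.8 3.9 2.4
   vertex 0.1 3.8 1.3
   vertex 1.7 1.7 3.6
  endloop
 endfacet
 facet normal -0.357 0.331 0.874
  outer loop
   vertex 0.8 3.9 2.4
   vertex 1.7 1.7 3.6
   vertex 3.7 2.8 4.0
  endloop
 endfacet
 facet normal -0.385 0.909 0.162
  outer loop
   vertex 0.8 3.9 2.4
   vertex 2.8 4.8 2.1
   vertex 0.1 3.8 1.3
  endloop
 endfacet
 facet normal -0.173 0.636 0.752
  outer loop
   vertex 0.8 3.9 2.4
   vertex 3.7 2.8 4.0
   vertex 2.8 4.8 2.1
  endloop
 endfacet
 facet normal 0.812 0.004 -0.584
  outer loop
   vertex 2.3 4.1 1.4
   vertex 2.8 4.8 2.1
   vertex 2.1 0.7 1.1
  endloop
 endfacet
 facet normal 0.475 0.050 -0.879
  outer loop
   vertex 2.3 4.1 1.4
   vertex 2.1 0.7 1.1
   vertex 0.4 2.8 0.3
  endloop
 endfacet
 facet normal -0.069 0.729 -0.681
  outer loop
   vertex 2.3 4.1 1.4
   vertex 0.1 3.8 1.3
   vertex 2.8 4.8 2.1
  endloop
 endfacet
 facet normal -0.062 0.696 -0.715
  outer loop
   vertex 2.3 4.1 1.4
   vertex 0.4 2.8 0.3
   vertex 0.1 3.8 1.3
  endloop
 endfacet
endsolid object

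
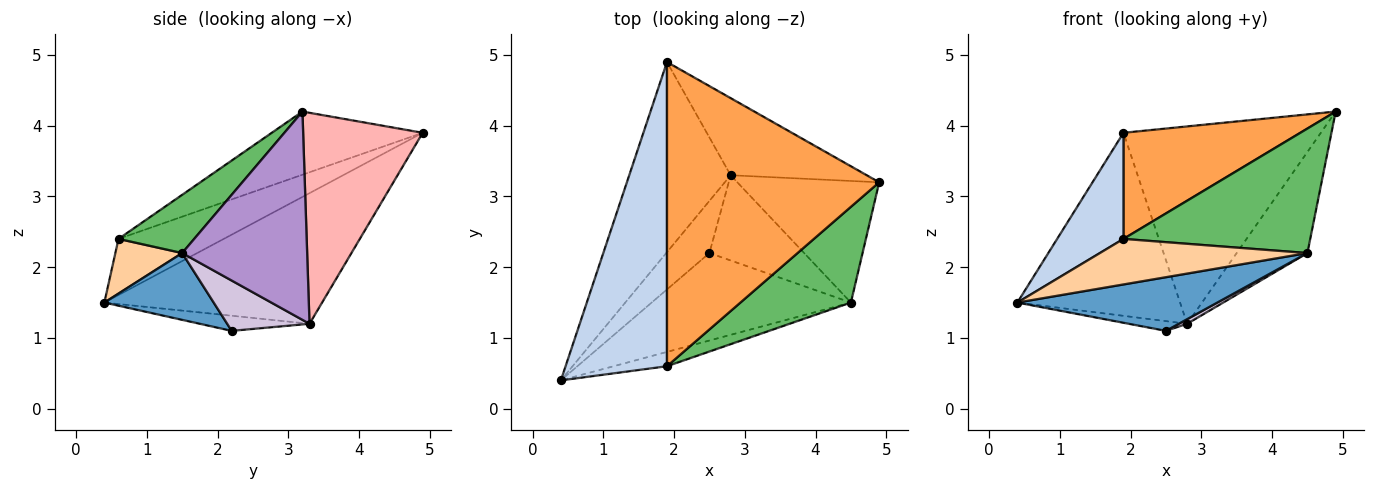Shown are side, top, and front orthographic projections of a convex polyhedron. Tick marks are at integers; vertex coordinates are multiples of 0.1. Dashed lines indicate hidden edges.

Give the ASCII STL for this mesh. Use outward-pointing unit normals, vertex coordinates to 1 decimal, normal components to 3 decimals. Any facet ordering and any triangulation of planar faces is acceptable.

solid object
 facet normal 0.275 -0.503 -0.820
  outer loop
   vertex 4.5 1.5 2.2
   vertex 0.4 0.4 1.5
   vertex 2.5 2.2 1.1
  endloop
 endfacet
 facet normal -0.463 -0.292 0.837
  outer loop
   vertex 1.9 0.6 2.4
   vertex 1.9 4.9 3.9
   vertex 0.4 0.4 1.5
  endloop
 endfacet
 facet normal -0.271 -0.317 0.909
  outer loop
   vertex 1.9 0.6 2.4
   vertex 4.9 3.2 4.2
   vertex 1.9 4.9 3.9
  endloop
 endfacet
 facet normal 0.294 -0.912 -0.287
  outer loop
   vertex 1.9 0.6 2.4
   vertex 0.4 0.4 1.5
   vertex 4.5 1.5 2.2
  endloop
 endfacet
 facet normal 0.306 -0.755 0.580
  outer loop
   vertex 1.9 0.6 2.4
   vertex 4.5 1.5 2.2
   vertex 4.9 3.2 4.2
  endloop
 endfacet
 facet normal -0.680 0.508 -0.528
  outer loop
   vertex 2.8 3.3 1.2
   vertex 0.4 0.4 1.5
   vertex 1.9 4.9 3.9
  endloop
 endfacet
 facet normal -0.326 0.173 -0.929
  outer loop
   vertex 2.8 3.3 1.2
   vertex 2.5 2.2 1.1
   vertex 0.4 0.4 1.5
  endloop
 endfacet
 facet normal 0.491 0.811 -0.317
  outer loop
   vertex 2.8 3.3 1.2
   vertex 1.9 4.9 3.9
   vertex 4.9 3.2 4.2
  endloop
 endfacet
 facet normal 0.749 0.424 -0.510
  outer loop
   vertex 2.8 3.3 1.2
   vertex 4.9 3.2 4.2
   vertex 4.5 1.5 2.2
  endloop
 endfacet
 facet normal 0.469 -0.048 -0.882
  outer loop
   vertex 2.8 3.3 1.2
   vertex 4.5 1.5 2.2
   vertex 2.5 2.2 1.1
  endloop
 endfacet
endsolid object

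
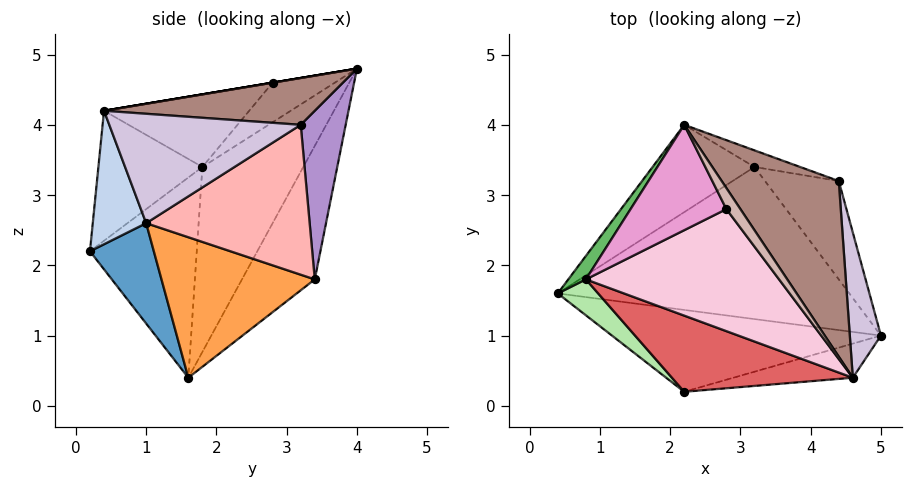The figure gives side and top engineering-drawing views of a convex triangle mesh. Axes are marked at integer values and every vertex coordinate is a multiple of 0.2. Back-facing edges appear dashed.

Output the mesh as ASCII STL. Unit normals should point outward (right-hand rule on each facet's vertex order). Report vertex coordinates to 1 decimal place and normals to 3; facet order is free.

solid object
 facet normal 0.279 -0.603 -0.748
  outer loop
   vertex 2.2 0.2 2.2
   vertex 0.4 1.6 0.4
   vertex 5.0 1.0 2.6
  endloop
 endfacet
 facet normal 0.300 -0.915 -0.268
  outer loop
   vertex 4.6 0.4 4.2
   vertex 2.2 0.2 2.2
   vertex 5.0 1.0 2.6
  endloop
 endfacet
 facet normal 0.434 0.025 -0.901
  outer loop
   vertex 3.2 3.4 1.8
   vertex 5.0 1.0 2.6
   vertex 0.4 1.6 0.4
  endloop
 endfacet
 facet normal -0.402 0.863 -0.306
  outer loop
   vertex 3.2 3.4 1.8
   vertex 0.4 1.6 0.4
   vertex 2.2 4.0 4.8
  endloop
 endfacet
 facet normal -0.864 0.497 0.082
  outer loop
   vertex 0.8 1.8 3.4
   vertex 2.2 4.0 4.8
   vertex 0.4 1.6 0.4
  endloop
 endfacet
 facet normal -0.691 -0.709 0.139
  outer loop
   vertex 0.8 1.8 3.4
   vertex 0.4 1.6 0.4
   vertex 2.2 0.2 2.2
  endloop
 endfacet
 facet normal -0.389 -0.746 0.541
  outer loop
   vertex 0.8 1.8 3.4
   vertex 2.2 0.2 2.2
   vertex 4.6 0.4 4.2
  endloop
 endfacet
 facet normal 0.794 0.465 -0.391
  outer loop
   vertex 4.4 3.2 4.0
   vertex 5.0 1.0 2.6
   vertex 3.2 3.4 1.8
  endloop
 endfacet
 facet normal 0.313 0.946 -0.085
  outer loop
   vertex 4.4 3.2 4.0
   vertex 3.2 3.4 1.8
   vertex 2.2 4.0 4.8
  endloop
 endfacet
 facet normal 0.958 0.088 0.272
  outer loop
   vertex 4.4 3.2 4.0
   vertex 4.6 0.4 4.2
   vertex 5.0 1.0 2.6
  endloop
 endfacet
 facet normal 0.370 0.092 0.925
  outer loop
   vertex 4.4 3.2 4.0
   vertex 2.2 4.0 4.8
   vertex 4.6 0.4 4.2
  endloop
 endfacet
 facet normal 0.000 -0.164 0.986
  outer loop
   vertex 2.8 2.8 4.6
   vertex 4.6 0.4 4.2
   vertex 2.2 4.0 4.8
  endloop
 endfacet
 facet normal -0.361 -0.326 0.874
  outer loop
   vertex 2.8 2.8 4.6
   vertex 2.2 4.0 4.8
   vertex 0.8 1.8 3.4
  endloop
 endfacet
 facet normal -0.324 -0.387 0.863
  outer loop
   vertex 2.8 2.8 4.6
   vertex 0.8 1.8 3.4
   vertex 4.6 0.4 4.2
  endloop
 endfacet
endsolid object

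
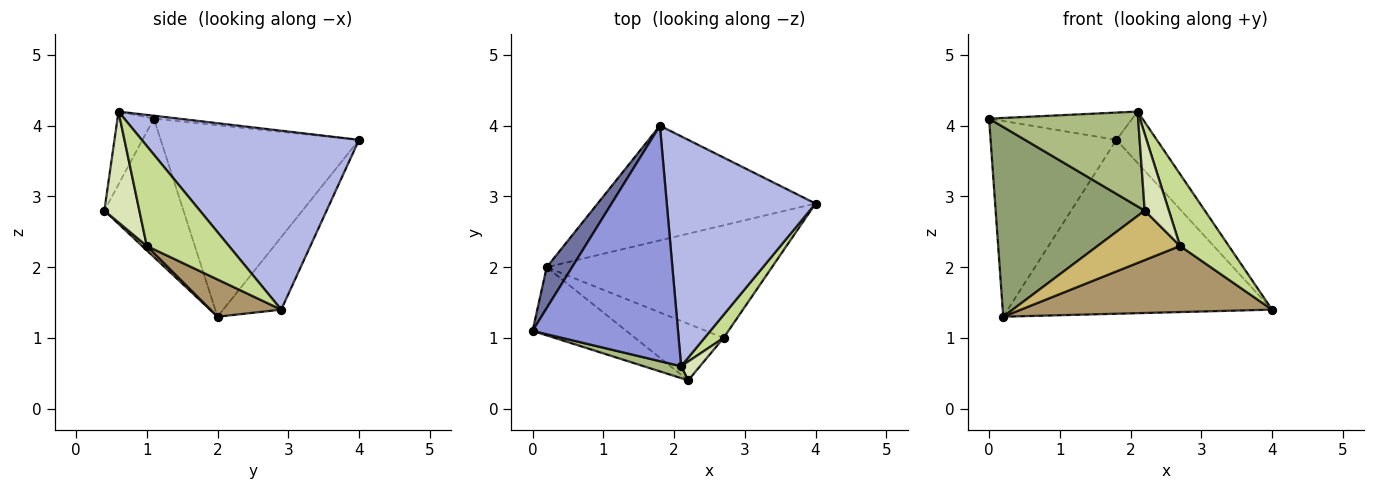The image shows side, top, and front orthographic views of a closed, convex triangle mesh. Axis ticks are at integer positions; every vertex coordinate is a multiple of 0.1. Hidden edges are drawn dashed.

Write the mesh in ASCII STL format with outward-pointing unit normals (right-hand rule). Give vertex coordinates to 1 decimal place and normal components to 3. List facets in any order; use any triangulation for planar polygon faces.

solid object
 facet normal -0.839 0.532 0.111
  outer loop
   vertex 0.2 2.0 1.3
   vertex 0.0 1.1 4.1
   vertex 1.8 4.0 3.8
  endloop
 endfacet
 facet normal -0.180 0.821 -0.542
  outer loop
   vertex 0.2 2.0 1.3
   vertex 1.8 4.0 3.8
   vertex 4.0 2.9 1.4
  endloop
 endfacet
 facet normal -0.020 0.115 0.993
  outer loop
   vertex 2.1 0.6 4.2
   vertex 1.8 4.0 3.8
   vertex 0.0 1.1 4.1
  endloop
 endfacet
 facet normal 0.761 0.142 0.633
  outer loop
   vertex 2.1 0.6 4.2
   vertex 4.0 2.9 1.4
   vertex 1.8 4.0 3.8
  endloop
 endfacet
 facet normal -0.447 -0.842 -0.303
  outer loop
   vertex 2.2 0.4 2.8
   vertex 0.0 1.1 4.1
   vertex 0.2 2.0 1.3
  endloop
 endfacet
 facet normal -0.235 -0.964 0.121
  outer loop
   vertex 2.2 0.4 2.8
   vertex 2.1 0.6 4.2
   vertex 0.0 1.1 4.1
  endloop
 endfacet
 facet normal 0.848 -0.504 0.162
  outer loop
   vertex 2.7 1.0 2.3
   vertex 4.0 2.9 1.4
   vertex 2.1 0.6 4.2
  endloop
 endfacet
 facet normal 0.815 -0.563 0.139
  outer loop
   vertex 2.7 1.0 2.3
   vertex 2.1 0.6 4.2
   vertex 2.2 0.4 2.8
  endloop
 endfacet
 facet normal 0.141 -0.501 -0.854
  outer loop
   vertex 2.7 1.0 2.3
   vertex 0.2 2.0 1.3
   vertex 4.0 2.9 1.4
  endloop
 endfacet
 facet normal 0.038 -0.658 -0.752
  outer loop
   vertex 2.7 1.0 2.3
   vertex 2.2 0.4 2.8
   vertex 0.2 2.0 1.3
  endloop
 endfacet
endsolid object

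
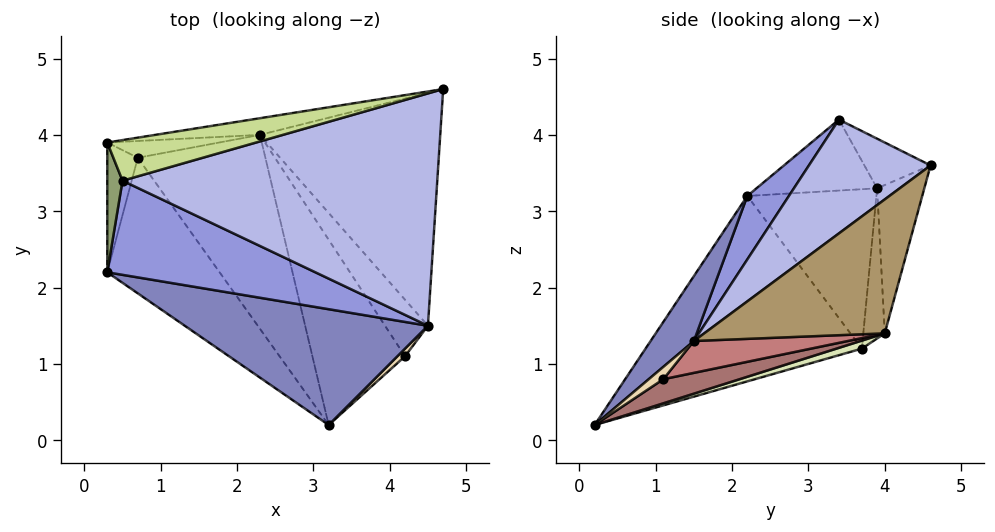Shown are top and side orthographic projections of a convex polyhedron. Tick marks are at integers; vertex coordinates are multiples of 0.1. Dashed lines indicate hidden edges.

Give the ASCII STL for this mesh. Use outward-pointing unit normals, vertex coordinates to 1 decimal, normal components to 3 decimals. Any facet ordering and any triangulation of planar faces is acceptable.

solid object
 facet normal -0.776 -0.420 -0.470
  outer loop
   vertex 0.7 3.7 1.2
   vertex 3.2 0.2 0.2
   vertex 0.3 2.2 3.2
  endloop
 endfacet
 facet normal 0.176 -0.732 0.658
  outer loop
   vertex 4.5 1.5 1.3
   vertex 0.3 2.2 3.2
   vertex 3.2 0.2 0.2
  endloop
 endfacet
 facet normal 0.223 -0.646 0.730
  outer loop
   vertex 4.5 1.5 1.3
   vertex 0.5 3.4 4.2
   vertex 0.3 2.2 3.2
  endloop
 endfacet
 facet normal 0.276 -0.584 0.763
  outer loop
   vertex 4.5 1.5 1.3
   vertex 4.7 4.6 3.6
   vertex 0.5 3.4 4.2
  endloop
 endfacet
 facet normal -0.978 -0.012 0.210
  outer loop
   vertex 0.3 3.9 3.3
   vertex 0.3 2.2 3.2
   vertex 0.5 3.4 4.2
  endloop
 endfacet
 facet normal -0.982 0.011 -0.188
  outer loop
   vertex 0.3 3.9 3.3
   vertex 0.7 3.7 1.2
   vertex 0.3 2.2 3.2
  endloop
 endfacet
 facet normal -0.169 0.845 0.507
  outer loop
   vertex 0.3 3.9 3.3
   vertex 0.5 3.4 4.2
   vertex 4.7 4.6 3.6
  endloop
 endfacet
 facet normal 0.060 0.313 -0.948
  outer loop
   vertex 2.3 4.0 1.4
   vertex 3.2 0.2 0.2
   vertex 0.7 3.7 1.2
  endloop
 endfacet
 facet normal 0.521 0.487 -0.701
  outer loop
   vertex 2.3 4.0 1.4
   vertex 4.7 4.6 3.6
   vertex 4.5 1.5 1.3
  endloop
 endfacet
 facet normal -0.149 0.983 -0.105
  outer loop
   vertex 2.3 4.0 1.4
   vertex 0.3 3.9 3.3
   vertex 4.7 4.6 3.6
  endloop
 endfacet
 facet normal -0.168 0.978 -0.125
  outer loop
   vertex 2.3 4.0 1.4
   vertex 0.7 3.7 1.2
   vertex 0.3 3.9 3.3
  endloop
 endfacet
 facet normal 0.520 -0.792 0.322
  outer loop
   vertex 4.2 1.1 0.8
   vertex 4.5 1.5 1.3
   vertex 3.2 0.2 0.2
  endloop
 endfacet
 facet normal 0.237 0.343 -0.909
  outer loop
   vertex 4.2 1.1 0.8
   vertex 3.2 0.2 0.2
   vertex 2.3 4.0 1.4
  endloop
 endfacet
 facet normal 0.521 0.486 -0.702
  outer loop
   vertex 4.2 1.1 0.8
   vertex 2.3 4.0 1.4
   vertex 4.5 1.5 1.3
  endloop
 endfacet
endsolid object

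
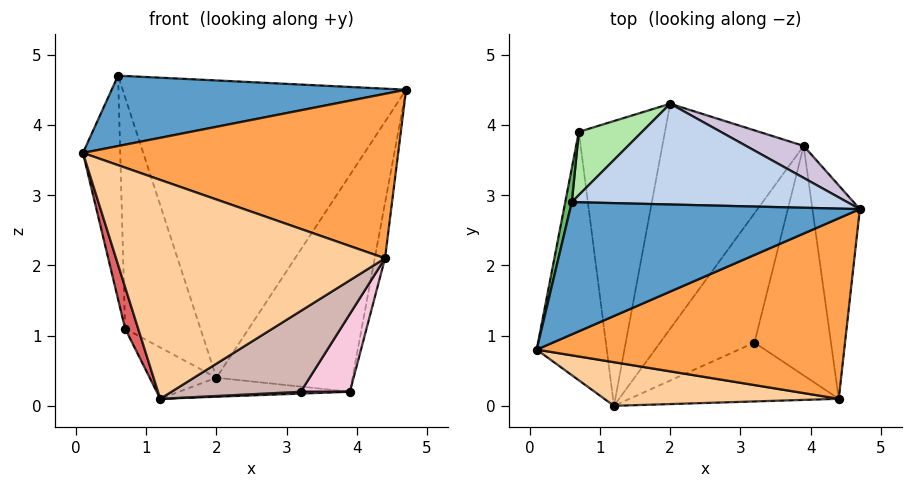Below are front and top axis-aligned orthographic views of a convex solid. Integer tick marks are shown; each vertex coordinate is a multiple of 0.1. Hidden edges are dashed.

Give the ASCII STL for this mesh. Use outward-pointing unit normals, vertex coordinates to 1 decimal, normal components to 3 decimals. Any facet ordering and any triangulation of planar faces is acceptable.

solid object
 facet normal 0.032 -0.470 0.882
  outer loop
   vertex 0.6 2.9 4.7
   vertex 0.1 0.8 3.6
   vertex 4.7 2.8 4.5
  endloop
 endfacet
 facet normal 0.039 0.946 0.321
  outer loop
   vertex 0.6 2.9 4.7
   vertex 4.7 2.8 4.5
   vertex 2.0 4.3 0.4
  endloop
 endfacet
 facet normal 0.147 -0.666 0.731
  outer loop
   vertex 4.4 0.1 2.1
   vertex 4.7 2.8 4.5
   vertex 0.1 0.8 3.6
  endloop
 endfacet
 facet normal -0.091 -0.977 0.195
  outer loop
   vertex 4.4 0.1 2.1
   vertex 0.1 0.8 3.6
   vertex 1.2 0.0 0.1
  endloop
 endfacet
 facet normal -0.976 0.215 0.033
  outer loop
   vertex 0.7 3.9 1.1
   vertex 0.1 0.8 3.6
   vertex 0.6 2.9 4.7
  endloop
 endfacet
 facet normal -0.153 0.953 0.261
  outer loop
   vertex 0.7 3.9 1.1
   vertex 0.6 2.9 4.7
   vertex 2.0 4.3 0.4
  endloop
 endfacet
 facet normal -0.956 -0.048 -0.289
  outer loop
   vertex 0.7 3.9 1.1
   vertex 1.2 0.0 0.1
   vertex 0.1 0.8 3.6
  endloop
 endfacet
 facet normal -0.505 0.153 -0.850
  outer loop
   vertex 0.7 3.9 1.1
   vertex 2.0 4.3 0.4
   vertex 1.2 0.0 0.1
  endloop
 endfacet
 facet normal -0.078 0.084 -0.993
  outer loop
   vertex 3.9 3.7 0.2
   vertex 1.2 0.0 0.1
   vertex 2.0 4.3 0.4
  endloop
 endfacet
 facet normal 0.311 0.940 0.139
  outer loop
   vertex 3.9 3.7 0.2
   vertex 2.0 4.3 0.4
   vertex 4.7 2.8 4.5
  endloop
 endfacet
 facet normal 0.984 0.045 -0.174
  outer loop
   vertex 3.9 3.7 0.2
   vertex 4.7 2.8 4.5
   vertex 4.4 0.1 2.1
  endloop
 endfacet
 facet normal 0.366 -0.752 -0.548
  outer loop
   vertex 3.2 0.9 0.2
   vertex 4.4 0.1 2.1
   vertex 1.2 0.0 0.1
  endloop
 endfacet
 facet normal 0.056 -0.014 -0.998
  outer loop
   vertex 3.2 0.9 0.2
   vertex 1.2 0.0 0.1
   vertex 3.9 3.7 0.2
  endloop
 endfacet
 facet normal 0.789 -0.197 -0.582
  outer loop
   vertex 3.2 0.9 0.2
   vertex 3.9 3.7 0.2
   vertex 4.4 0.1 2.1
  endloop
 endfacet
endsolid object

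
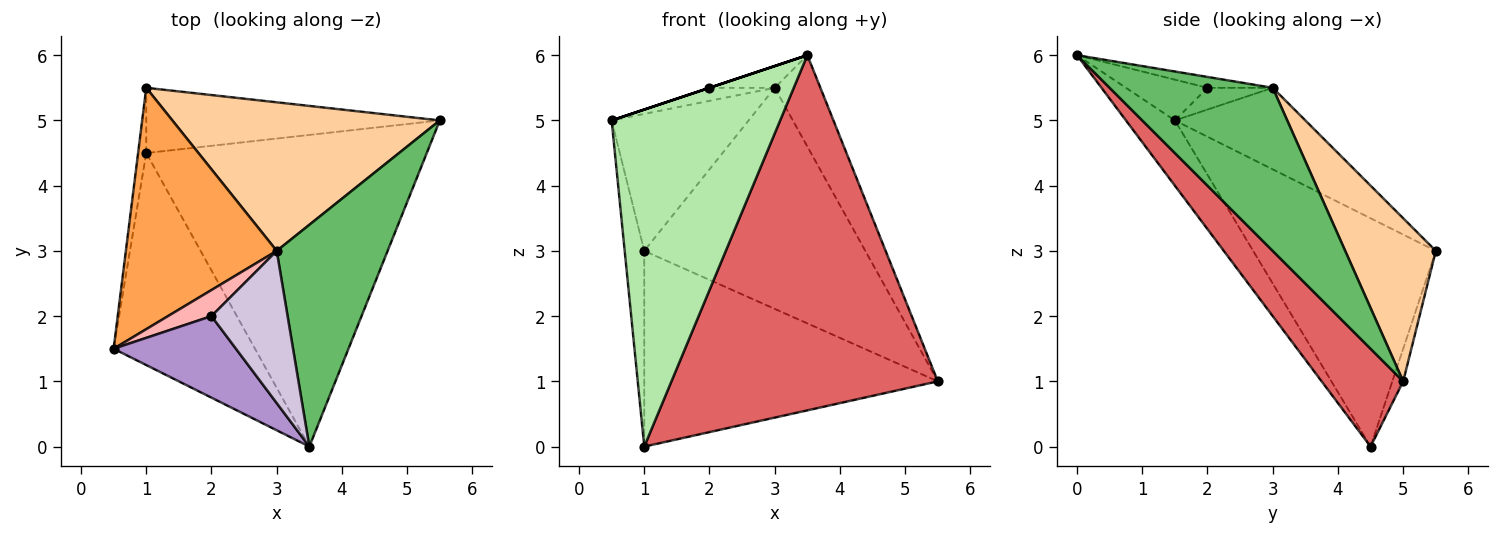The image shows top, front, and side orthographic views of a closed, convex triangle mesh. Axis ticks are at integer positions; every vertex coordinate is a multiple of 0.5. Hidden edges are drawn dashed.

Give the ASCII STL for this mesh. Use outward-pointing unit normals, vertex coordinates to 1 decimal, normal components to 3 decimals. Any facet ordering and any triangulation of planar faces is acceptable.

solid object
 facet normal -0.994 0.106 -0.035
  outer loop
   vertex 1.0 4.5 0.0
   vertex 0.5 1.5 5.0
   vertex 1.0 5.5 3.0
  endloop
 endfacet
 facet normal -0.035 0.948 -0.316
  outer loop
   vertex 1.0 4.5 0.0
   vertex 1.0 5.5 3.0
   vertex 5.5 5.0 1.0
  endloop
 endfacet
 facet normal -0.425 0.447 0.787
  outer loop
   vertex 3.0 3.0 5.5
   vertex 1.0 5.5 3.0
   vertex 0.5 1.5 5.0
  endloop
 endfacet
 facet normal 0.322 0.786 0.528
  outer loop
   vertex 3.0 3.0 5.5
   vertex 5.5 5.0 1.0
   vertex 1.0 5.5 3.0
  endloop
 endfacet
 facet normal 0.806 0.226 0.548
  outer loop
   vertex 3.5 0.0 6.0
   vertex 5.5 5.0 1.0
   vertex 3.0 3.0 5.5
  endloop
 endfacet
 facet normal -0.239 -0.822 -0.517
  outer loop
   vertex 3.5 0.0 6.0
   vertex 0.5 1.5 5.0
   vertex 1.0 4.5 0.0
  endloop
 endfacet
 facet normal 0.224 -0.732 -0.643
  outer loop
   vertex 3.5 0.0 6.0
   vertex 1.0 4.5 0.0
   vertex 5.5 5.0 1.0
  endloop
 endfacet
 facet normal -0.408 0.408 0.816
  outer loop
   vertex 2.0 2.0 5.5
   vertex 3.0 3.0 5.5
   vertex 0.5 1.5 5.0
  endloop
 endfacet
 facet normal -0.316 0.000 0.949
  outer loop
   vertex 2.0 2.0 5.5
   vertex 0.5 1.5 5.0
   vertex 3.5 0.0 6.0
  endloop
 endfacet
 facet normal -0.140 0.140 0.980
  outer loop
   vertex 2.0 2.0 5.5
   vertex 3.5 0.0 6.0
   vertex 3.0 3.0 5.5
  endloop
 endfacet
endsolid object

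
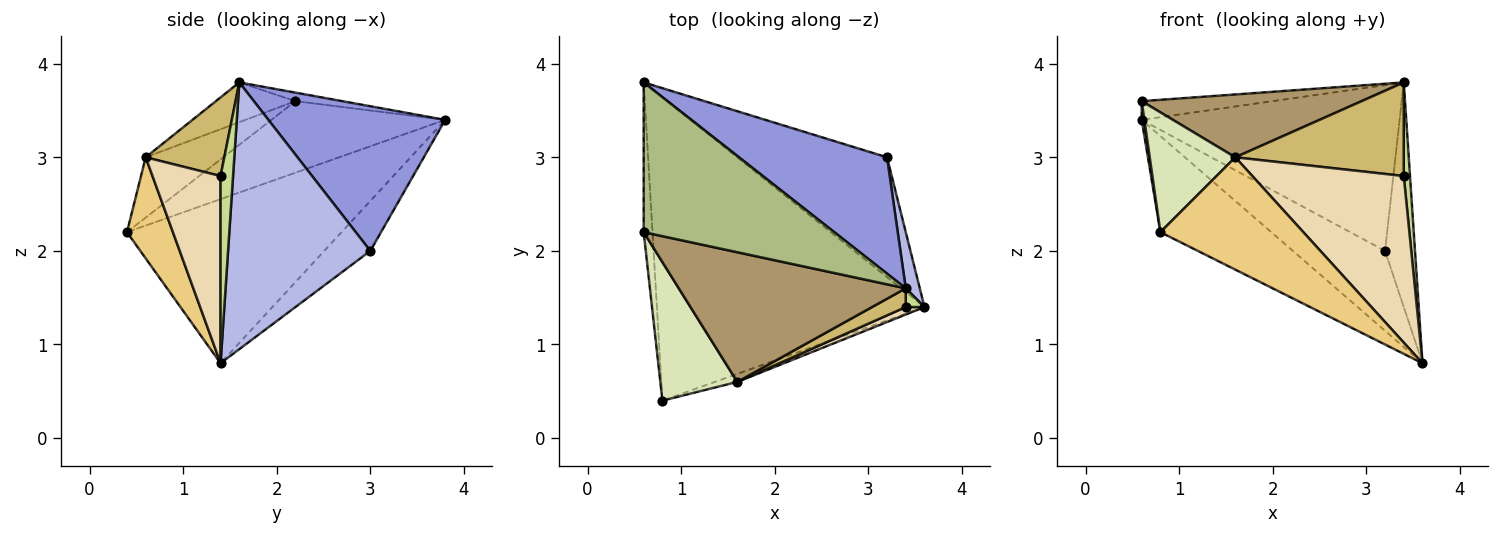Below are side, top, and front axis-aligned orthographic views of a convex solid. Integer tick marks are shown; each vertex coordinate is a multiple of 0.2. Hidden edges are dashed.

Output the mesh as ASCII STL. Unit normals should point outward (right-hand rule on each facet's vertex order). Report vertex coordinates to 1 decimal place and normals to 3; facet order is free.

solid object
 facet normal -0.505 0.261 -0.823
  outer loop
   vertex 0.8 0.4 2.2
   vertex 0.6 3.8 3.4
   vertex 3.6 1.4 0.8
  endloop
 endfacet
 facet normal -0.267 0.535 -0.802
  outer loop
   vertex 3.2 3.0 2.0
   vertex 3.6 1.4 0.8
   vertex 0.6 3.8 3.4
  endloop
 endfacet
 facet normal 0.489 0.714 0.501
  outer loop
   vertex 3.2 3.0 2.0
   vertex 0.6 3.8 3.4
   vertex 3.4 1.6 3.8
  endloop
 endfacet
 facet normal 0.977 0.206 0.051
  outer loop
   vertex 3.2 3.0 2.0
   vertex 3.4 1.6 3.8
   vertex 3.6 1.4 0.8
  endloop
 endfacet
 facet normal -0.992 -0.015 -0.122
  outer loop
   vertex 0.6 2.2 3.6
   vertex 0.6 3.8 3.4
   vertex 0.8 0.4 2.2
  endloop
 endfacet
 facet normal -0.044 0.124 0.991
  outer loop
   vertex 0.6 2.2 3.6
   vertex 3.4 1.6 3.8
   vertex 0.6 3.8 3.4
  endloop
 endfacet
 facet normal 0.891 -0.445 0.089
  outer loop
   vertex 3.4 1.4 2.8
   vertex 3.6 1.4 0.8
   vertex 3.4 1.6 3.8
  endloop
 endfacet
 facet normal -0.510 -0.563 0.651
  outer loop
   vertex 1.6 0.6 3.0
   vertex 0.6 2.2 3.6
   vertex 0.8 0.4 2.2
  endloop
 endfacet
 facet normal -0.156 -0.431 0.889
  outer loop
   vertex 1.6 0.6 3.0
   vertex 3.4 1.6 3.8
   vertex 0.6 2.2 3.6
  endloop
 endfacet
 facet normal 0.416 -0.892 0.178
  outer loop
   vertex 1.6 0.6 3.0
   vertex 3.4 1.4 2.8
   vertex 3.4 1.6 3.8
  endloop
 endfacet
 facet normal 0.305 -0.950 -0.068
  outer loop
   vertex 1.6 0.6 3.0
   vertex 0.8 0.4 2.2
   vertex 3.6 1.4 0.8
  endloop
 endfacet
 facet normal 0.410 -0.911 0.041
  outer loop
   vertex 1.6 0.6 3.0
   vertex 3.6 1.4 0.8
   vertex 3.4 1.4 2.8
  endloop
 endfacet
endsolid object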